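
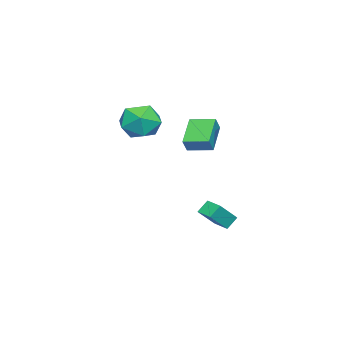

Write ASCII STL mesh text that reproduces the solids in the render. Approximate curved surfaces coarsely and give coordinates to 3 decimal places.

solid 
facet normal -0.544 0.048 -0.837
outer loop
vertex -0.335 0.425 3.433
vertex -0.459 1.68 3.586
vertex 1.098 0.679 2.516
endloop
endfacet
facet normal 0.098 -0.988 -0.121
outer loop
vertex 1.539 0.64 3.194
vertex -0.335 0.425 3.433
vertex 1.098 0.679 2.516
endloop
endfacet
facet normal -0.545 0.048 -0.837
outer loop
vertex 1.098 0.679 2.516
vertex -0.459 1.68 3.586
vertex 0.973 1.934 2.669
endloop
endfacet
facet normal 0.833 0.148 -0.533
outer loop
vertex 0.973 1.934 2.669
vertex 1.539 0.64 3.194
vertex 1.098 0.679 2.516
endloop
endfacet
facet normal -0.833 -0.147 0.533
outer loop
vertex -0.335 0.425 3.433
vertex -0.018 1.641 4.264
vertex -0.459 1.68 3.586
endloop
endfacet
facet normal 0.098 -0.988 -0.121
outer loop
vertex 0.107 0.386 4.111
vertex -0.335 0.425 3.433
vertex 1.539 0.64 3.194
endloop
endfacet
facet normal -0.832 -0.148 0.534
outer loop
vertex 0.107 0.386 4.111
vertex -0.018 1.641 4.264
vertex -0.335 0.425 3.433
endloop
endfacet
facet normal -0.098 0.988 0.121
outer loop
vertex -0.459 1.68 3.586
vertex -0.018 1.641 4.264
vertex 0.973 1.934 2.669
endloop
endfacet
facet normal 0.832 0.147 -0.534
outer loop
vertex 1.415 1.895 3.347
vertex 1.539 0.64 3.194
vertex 0.973 1.934 2.669
endloop
endfacet
facet normal -0.098 0.988 0.121
outer loop
vertex 0.973 1.934 2.669
vertex -0.018 1.641 4.264
vertex 1.415 1.895 3.347
endloop
endfacet
facet normal 0.545 -0.048 0.837
outer loop
vertex 1.415 1.895 3.347
vertex 0.107 0.386 4.111
vertex 1.539 0.64 3.194
endloop
endfacet
facet normal 0.544 -0.048 0.837
outer loop
vertex -0.018 1.641 4.264
vertex 0.107 0.386 4.111
vertex 1.415 1.895 3.347
endloop
endfacet
facet normal -0.728 0.161 0.667
outer loop
vertex -0.432 -1.375 3.944
vertex -0.24 -2.428 4.408
vertex 0.337 -1.498 4.813
endloop
endfacet
facet normal -0.414 0.775 0.476
outer loop
vertex -0.432 -1.375 3.944
vertex 0.337 -1.498 4.813
vertex 0.587 -0.807 3.906
endloop
endfacet
facet normal -0.480 0.846 -0.230
outer loop
vertex -0.432 -1.375 3.944
vertex 0.587 -0.807 3.906
vertex 0.163 -1.309 2.942
endloop
endfacet
facet normal -0.834 0.278 -0.477
outer loop
vertex -0.432 -1.375 3.944
vertex 0.163 -1.309 2.942
vertex -0.348 -2.311 3.252
endloop
endfacet
facet normal -0.986 -0.146 0.077
outer loop
vertex -0.432 -1.375 3.944
vertex -0.348 -2.311 3.252
vertex -0.24 -2.428 4.408
endloop
endfacet
facet normal 0.281 0.725 0.629
outer loop
vertex 0.587 -0.807 3.906
vertex 0.337 -1.498 4.813
vertex 1.408 -1.509 4.348
endloop
endfacet
facet normal -0.226 -0.268 0.937
outer loop
vertex 0.337 -1.498 4.813
vertex -0.24 -2.428 4.408
vertex 0.897 -2.511 4.658
endloop
endfacet
facet normal -0.644 -0.764 -0.017
outer loop
vertex -0.24 -2.428 4.408
vertex -0.348 -2.311 3.252
vertex 0.473 -3.013 3.694
endloop
endfacet
facet normal -0.398 -0.080 -0.914
outer loop
vertex -0.348 -2.311 3.252
vertex 0.163 -1.309 2.942
vertex 0.723 -2.322 2.787
endloop
endfacet
facet normal 0.174 0.840 -0.514
outer loop
vertex 0.163 -1.309 2.942
vertex 0.587 -0.807 3.906
vertex 1.3 -1.392 3.192
endloop
endfacet
facet normal 0.834 -0.278 0.477
outer loop
vertex 1.492 -2.445 3.656
vertex 1.408 -1.509 4.348
vertex 0.897 -2.511 4.658
endloop
endfacet
facet normal 0.480 -0.846 0.230
outer loop
vertex 1.492 -2.445 3.656
vertex 0.897 -2.511 4.658
vertex 0.473 -3.013 3.694
endloop
endfacet
facet normal 0.414 -0.775 -0.476
outer loop
vertex 1.492 -2.445 3.656
vertex 0.473 -3.013 3.694
vertex 0.723 -2.322 2.787
endloop
endfacet
facet normal 0.728 -0.161 -0.667
outer loop
vertex 1.492 -2.445 3.656
vertex 0.723 -2.322 2.787
vertex 1.3 -1.392 3.192
endloop
endfacet
facet normal 0.986 0.146 -0.077
outer loop
vertex 1.492 -2.445 3.656
vertex 1.3 -1.392 3.192
vertex 1.408 -1.509 4.348
endloop
endfacet
facet normal 0.398 0.080 0.914
outer loop
vertex 0.897 -2.511 4.658
vertex 1.408 -1.509 4.348
vertex 0.337 -1.498 4.813
endloop
endfacet
facet normal -0.174 -0.840 0.514
outer loop
vertex 0.473 -3.013 3.694
vertex 0.897 -2.511 4.658
vertex -0.24 -2.428 4.408
endloop
endfacet
facet normal -0.281 -0.725 -0.629
outer loop
vertex 0.723 -2.322 2.787
vertex 0.473 -3.013 3.694
vertex -0.348 -2.311 3.252
endloop
endfacet
facet normal 0.226 0.268 -0.937
outer loop
vertex 1.3 -1.392 3.192
vertex 0.723 -2.322 2.787
vertex 0.163 -1.309 2.942
endloop
endfacet
facet normal 0.644 0.764 0.017
outer loop
vertex 1.408 -1.509 4.348
vertex 1.3 -1.392 3.192
vertex 0.587 -0.807 3.906
endloop
endfacet
facet normal -0.601 0.367 0.710
outer loop
vertex -0.778 0.953 -1.371
vertex -0.313 1.781 -1.405
vertex -1.726 1.444 -2.426
endloop
endfacet
facet normal -0.490 -0.871 0.035
outer loop
vertex -1.227 1.139 -3.015
vertex -0.778 0.953 -1.371
vertex -1.726 1.444 -2.426
endloop
endfacet
facet normal -0.601 0.367 0.710
outer loop
vertex -1.726 1.444 -2.426
vertex -0.313 1.781 -1.405
vertex -1.26 2.271 -2.459
endloop
endfacet
facet normal -0.631 0.327 -0.704
outer loop
vertex -1.26 2.271 -2.459
vertex -1.227 1.139 -3.015
vertex -1.726 1.444 -2.426
endloop
endfacet
facet normal 0.631 -0.326 0.704
outer loop
vertex -0.778 0.953 -1.371
vertex 0.186 1.476 -1.994
vertex -0.313 1.781 -1.405
endloop
endfacet
facet normal -0.490 -0.871 0.035
outer loop
vertex -0.28 0.649 -1.961
vertex -0.778 0.953 -1.371
vertex -1.227 1.139 -3.015
endloop
endfacet
facet normal 0.632 -0.328 0.702
outer loop
vertex -0.28 0.649 -1.961
vertex 0.186 1.476 -1.994
vertex -0.778 0.953 -1.371
endloop
endfacet
facet normal 0.490 0.871 -0.036
outer loop
vertex -0.313 1.781 -1.405
vertex 0.186 1.476 -1.994
vertex -1.26 2.271 -2.459
endloop
endfacet
facet normal -0.633 0.326 -0.702
outer loop
vertex -0.762 1.967 -3.049
vertex -1.227 1.139 -3.015
vertex -1.26 2.271 -2.459
endloop
endfacet
facet normal 0.490 0.871 -0.035
outer loop
vertex -1.26 2.271 -2.459
vertex 0.186 1.476 -1.994
vertex -0.762 1.967 -3.049
endloop
endfacet
facet normal 0.601 -0.367 -0.710
outer loop
vertex -0.762 1.967 -3.049
vertex -0.28 0.649 -1.961
vertex -1.227 1.139 -3.015
endloop
endfacet
facet normal 0.601 -0.367 -0.710
outer loop
vertex 0.186 1.476 -1.994
vertex -0.28 0.649 -1.961
vertex -0.762 1.967 -3.049
endloop
endfacet

endsolid


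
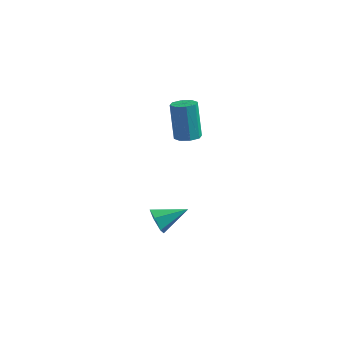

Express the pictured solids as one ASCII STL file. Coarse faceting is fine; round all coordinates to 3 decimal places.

solid 
facet normal 0.212 -0.238 -0.948
outer loop
vertex -1.655 3.063 -0.068
vertex -2.074 2.774 -0.089
vertex -1.968 3.263 -0.188
endloop
endfacet
facet normal 0.559 0.825 -0.082
outer loop
vertex -1.655 3.063 -0.068
vertex -1.968 3.263 -0.188
vertex -1.986 3.435 1.411
endloop
endfacet
facet normal 0.559 0.825 -0.082
outer loop
vertex -1.986 3.435 1.411
vertex -1.968 3.263 -0.188
vertex -2.299 3.635 1.29
endloop
endfacet
facet normal -0.214 0.239 0.947
outer loop
vertex -1.986 3.435 1.411
vertex -2.299 3.635 1.29
vertex -2.406 3.146 1.389
endloop
endfacet
facet normal 0.214 -0.238 -0.947
outer loop
vertex -1.968 3.263 -0.188
vertex -2.074 2.774 -0.089
vertex -2.343 3.177 -0.251
endloop
endfacet
facet normal -0.171 0.946 -0.276
outer loop
vertex -1.968 3.263 -0.188
vertex -2.343 3.177 -0.251
vertex -2.299 3.635 1.29
endloop
endfacet
facet normal -0.174 0.945 -0.276
outer loop
vertex -2.299 3.635 1.29
vertex -2.343 3.177 -0.251
vertex -2.674 3.548 1.228
endloop
endfacet
facet normal -0.212 0.238 0.948
outer loop
vertex -2.299 3.635 1.29
vertex -2.674 3.548 1.228
vertex -2.406 3.146 1.389
endloop
endfacet
facet normal 0.212 -0.240 -0.948
outer loop
vertex -2.343 3.177 -0.251
vertex -2.074 2.774 -0.089
vertex -2.561 2.854 -0.218
endloop
endfacet
facet normal -0.803 0.510 -0.308
outer loop
vertex -2.343 3.177 -0.251
vertex -2.561 2.854 -0.218
vertex -2.674 3.548 1.228
endloop
endfacet
facet normal -0.802 0.512 -0.308
outer loop
vertex -2.674 3.548 1.228
vertex -2.561 2.854 -0.218
vertex -2.892 3.226 1.26
endloop
endfacet
facet normal -0.212 0.238 0.948
outer loop
vertex -2.674 3.548 1.228
vertex -2.892 3.226 1.26
vertex -2.406 3.146 1.389
endloop
endfacet
facet normal 0.212 -0.236 -0.948
outer loop
vertex -2.561 2.854 -0.218
vertex -2.074 2.774 -0.089
vertex -2.494 2.485 -0.111
endloop
endfacet
facet normal -0.962 -0.221 -0.160
outer loop
vertex -2.561 2.854 -0.218
vertex -2.494 2.485 -0.111
vertex -2.892 3.226 1.26
endloop
endfacet
facet normal -0.962 -0.221 -0.160
outer loop
vertex -2.892 3.226 1.26
vertex -2.494 2.485 -0.111
vertex -2.825 2.857 1.368
endloop
endfacet
facet normal -0.212 0.239 0.948
outer loop
vertex -2.892 3.226 1.26
vertex -2.825 2.857 1.368
vertex -2.406 3.146 1.389
endloop
endfacet
facet normal 0.214 -0.239 -0.947
outer loop
vertex -2.494 2.485 -0.111
vertex -2.074 2.774 -0.089
vertex -2.181 2.285 0.01
endloop
endfacet
facet normal -0.559 -0.825 0.082
outer loop
vertex -2.494 2.485 -0.111
vertex -2.181 2.285 0.01
vertex -2.825 2.857 1.368
endloop
endfacet
facet normal -0.559 -0.825 0.083
outer loop
vertex -2.825 2.857 1.368
vertex -2.181 2.285 0.01
vertex -2.512 2.657 1.488
endloop
endfacet
facet normal -0.212 0.238 0.948
outer loop
vertex -2.825 2.857 1.368
vertex -2.512 2.657 1.488
vertex -2.406 3.146 1.389
endloop
endfacet
facet normal 0.212 -0.238 -0.948
outer loop
vertex -2.181 2.285 0.01
vertex -2.074 2.774 -0.089
vertex -1.806 2.372 0.072
endloop
endfacet
facet normal 0.174 -0.945 0.277
outer loop
vertex -2.181 2.285 0.01
vertex -1.806 2.372 0.072
vertex -2.512 2.657 1.488
endloop
endfacet
facet normal 0.171 -0.946 0.276
outer loop
vertex -2.512 2.657 1.488
vertex -1.806 2.372 0.072
vertex -2.137 2.743 1.551
endloop
endfacet
facet normal -0.214 0.238 0.947
outer loop
vertex -2.512 2.657 1.488
vertex -2.137 2.743 1.551
vertex -2.406 3.146 1.389
endloop
endfacet
facet normal 0.212 -0.238 -0.948
outer loop
vertex -1.806 2.372 0.072
vertex -2.074 2.774 -0.089
vertex -1.588 2.694 0.04
endloop
endfacet
facet normal 0.802 -0.512 0.308
outer loop
vertex -1.806 2.372 0.072
vertex -1.588 2.694 0.04
vertex -2.137 2.743 1.551
endloop
endfacet
facet normal 0.803 -0.510 0.308
outer loop
vertex -2.137 2.743 1.551
vertex -1.588 2.694 0.04
vertex -1.919 3.066 1.518
endloop
endfacet
facet normal -0.212 0.240 0.948
outer loop
vertex -2.137 2.743 1.551
vertex -1.919 3.066 1.518
vertex -2.406 3.146 1.389
endloop
endfacet
facet normal 0.212 -0.239 -0.948
outer loop
vertex -1.588 2.694 0.04
vertex -2.074 2.774 -0.089
vertex -1.655 3.063 -0.068
endloop
endfacet
facet normal 0.962 0.221 0.160
outer loop
vertex -1.588 2.694 0.04
vertex -1.655 3.063 -0.068
vertex -1.919 3.066 1.518
endloop
endfacet
facet normal 0.962 0.221 0.160
outer loop
vertex -1.919 3.066 1.518
vertex -1.655 3.063 -0.068
vertex -1.986 3.435 1.411
endloop
endfacet
facet normal -0.212 0.236 0.948
outer loop
vertex -1.919 3.066 1.518
vertex -1.986 3.435 1.411
vertex -2.406 3.146 1.389
endloop
endfacet
facet normal -0.743 -0.549 -0.383
outer loop
vertex -2.375 1.304 -4.504
vertex -2.698 1.404 -4.021
vertex -2.733 1.772 -4.481
endloop
endfacet
facet normal 0.541 0.449 -0.712
outer loop
vertex -2.375 1.304 -4.504
vertex -2.733 1.772 -4.481
vertex -1.762 2.096 -3.539
endloop
endfacet
facet normal -0.743 -0.549 -0.383
outer loop
vertex -2.733 1.772 -4.481
vertex -2.698 1.404 -4.021
vertex -3.056 1.872 -3.998
endloop
endfacet
facet normal -0.078 0.965 -0.252
outer loop
vertex -2.733 1.772 -4.481
vertex -3.056 1.872 -3.998
vertex -1.762 2.096 -3.539
endloop
endfacet
facet normal -0.743 -0.549 -0.383
outer loop
vertex -3.056 1.872 -3.998
vertex -2.698 1.404 -4.021
vertex -3.021 1.504 -3.538
endloop
endfacet
facet normal -0.339 0.722 0.603
outer loop
vertex -3.056 1.872 -3.998
vertex -3.021 1.504 -3.538
vertex -1.762 2.096 -3.539
endloop
endfacet
facet normal -0.743 -0.549 -0.383
outer loop
vertex -3.021 1.504 -3.538
vertex -2.698 1.404 -4.021
vertex -2.663 1.036 -3.561
endloop
endfacet
facet normal 0.018 -0.036 0.999
outer loop
vertex -3.021 1.504 -3.538
vertex -2.663 1.036 -3.561
vertex -1.762 2.096 -3.539
endloop
endfacet
facet normal -0.743 -0.549 -0.383
outer loop
vertex -2.663 1.036 -3.561
vertex -2.698 1.404 -4.021
vertex -2.34 0.936 -4.045
endloop
endfacet
facet normal 0.636 -0.552 0.539
outer loop
vertex -2.663 1.036 -3.561
vertex -2.34 0.936 -4.045
vertex -1.762 2.096 -3.539
endloop
endfacet
facet normal -0.743 -0.549 -0.383
outer loop
vertex -2.34 0.936 -4.045
vertex -2.698 1.404 -4.021
vertex -2.375 1.304 -4.504
endloop
endfacet
facet normal 0.897 -0.309 -0.316
outer loop
vertex -2.34 0.936 -4.045
vertex -2.375 1.304 -4.504
vertex -1.762 2.096 -3.539
endloop
endfacet

endsolid


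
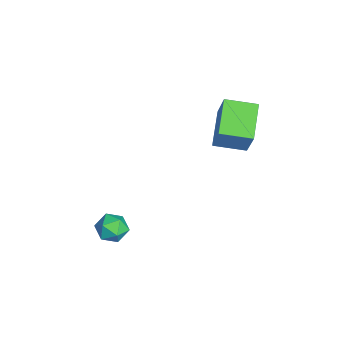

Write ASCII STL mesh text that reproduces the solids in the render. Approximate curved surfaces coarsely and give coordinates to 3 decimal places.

solid 
facet normal -0.935 0.036 0.353
outer loop
vertex -2.536 -2.464 -4.036
vertex -2.255 -2.495 -3.288
vertex -2.363 -1.788 -3.646
endloop
endfacet
facet normal -0.885 0.381 -0.268
outer loop
vertex -2.536 -2.464 -4.036
vertex -2.363 -1.788 -3.646
vertex -2.164 -1.867 -4.415
endloop
endfacet
facet normal -0.646 -0.079 -0.759
outer loop
vertex -2.536 -2.464 -4.036
vertex -2.164 -1.867 -4.415
vertex -1.932 -2.623 -4.534
endloop
endfacet
facet normal -0.550 -0.710 -0.440
outer loop
vertex -2.536 -2.464 -4.036
vertex -1.932 -2.623 -4.534
vertex -1.988 -3.011 -3.837
endloop
endfacet
facet normal -0.728 -0.640 0.247
outer loop
vertex -2.536 -2.464 -4.036
vertex -1.988 -3.011 -3.837
vertex -2.255 -2.495 -3.288
endloop
endfacet
facet normal -0.397 0.897 -0.195
outer loop
vertex -2.164 -1.867 -4.415
vertex -2.363 -1.788 -3.646
vertex -1.652 -1.529 -3.903
endloop
endfacet
facet normal -0.478 0.338 0.811
outer loop
vertex -2.363 -1.788 -3.646
vertex -2.255 -2.495 -3.288
vertex -1.708 -1.917 -3.206
endloop
endfacet
facet normal -0.142 -0.755 0.640
outer loop
vertex -2.255 -2.495 -3.288
vertex -1.988 -3.011 -3.837
vertex -1.476 -2.673 -3.325
endloop
endfacet
facet normal 0.146 -0.869 -0.472
outer loop
vertex -1.988 -3.011 -3.837
vertex -1.932 -2.623 -4.534
vertex -1.277 -2.752 -4.094
endloop
endfacet
facet normal -0.012 0.152 -0.988
outer loop
vertex -1.932 -2.623 -4.534
vertex -2.164 -1.867 -4.415
vertex -1.385 -2.045 -4.452
endloop
endfacet
facet normal 0.550 0.710 0.440
outer loop
vertex -1.104 -2.076 -3.704
vertex -1.652 -1.529 -3.903
vertex -1.708 -1.917 -3.206
endloop
endfacet
facet normal 0.646 0.079 0.759
outer loop
vertex -1.104 -2.076 -3.704
vertex -1.708 -1.917 -3.206
vertex -1.476 -2.673 -3.325
endloop
endfacet
facet normal 0.885 -0.381 0.268
outer loop
vertex -1.104 -2.076 -3.704
vertex -1.476 -2.673 -3.325
vertex -1.277 -2.752 -4.094
endloop
endfacet
facet normal 0.935 -0.036 -0.353
outer loop
vertex -1.104 -2.076 -3.704
vertex -1.277 -2.752 -4.094
vertex -1.385 -2.045 -4.452
endloop
endfacet
facet normal 0.728 0.640 -0.247
outer loop
vertex -1.104 -2.076 -3.704
vertex -1.385 -2.045 -4.452
vertex -1.652 -1.529 -3.903
endloop
endfacet
facet normal -0.146 0.869 0.472
outer loop
vertex -1.708 -1.917 -3.206
vertex -1.652 -1.529 -3.903
vertex -2.363 -1.788 -3.646
endloop
endfacet
facet normal 0.012 -0.152 0.988
outer loop
vertex -1.476 -2.673 -3.325
vertex -1.708 -1.917 -3.206
vertex -2.255 -2.495 -3.288
endloop
endfacet
facet normal 0.397 -0.897 0.195
outer loop
vertex -1.277 -2.752 -4.094
vertex -1.476 -2.673 -3.325
vertex -1.988 -3.011 -3.837
endloop
endfacet
facet normal 0.478 -0.338 -0.811
outer loop
vertex -1.385 -2.045 -4.452
vertex -1.277 -2.752 -4.094
vertex -1.932 -2.623 -4.534
endloop
endfacet
facet normal 0.142 0.755 -0.640
outer loop
vertex -1.652 -1.529 -3.903
vertex -1.385 -2.045 -4.452
vertex -2.164 -1.867 -4.415
endloop
endfacet
facet normal -0.869 0.197 0.455
outer loop
vertex -4.171 2.642 2.471
vertex -3.977 4.096 2.212
vertex -5.07 2.468 0.829
endloop
endfacet
facet normal -0.130 -0.976 0.174
outer loop
vertex -3.463 2.104 -0.012
vertex -4.171 2.642 2.471
vertex -5.07 2.468 0.829
endloop
endfacet
facet normal -0.869 0.197 0.455
outer loop
vertex -5.07 2.468 0.829
vertex -3.977 4.096 2.212
vertex -4.876 3.923 0.57
endloop
endfacet
facet normal -0.478 -0.092 -0.874
outer loop
vertex -4.876 3.923 0.57
vertex -3.463 2.104 -0.012
vertex -5.07 2.468 0.829
endloop
endfacet
facet normal 0.478 0.092 0.874
outer loop
vertex -4.171 2.642 2.471
vertex -2.37 3.732 1.371
vertex -3.977 4.096 2.212
endloop
endfacet
facet normal -0.130 -0.976 0.174
outer loop
vertex -2.564 2.277 1.63
vertex -4.171 2.642 2.471
vertex -3.463 2.104 -0.012
endloop
endfacet
facet normal 0.478 0.092 0.874
outer loop
vertex -2.564 2.277 1.63
vertex -2.37 3.732 1.371
vertex -4.171 2.642 2.471
endloop
endfacet
facet normal 0.130 0.976 -0.174
outer loop
vertex -3.977 4.096 2.212
vertex -2.37 3.732 1.371
vertex -4.876 3.923 0.57
endloop
endfacet
facet normal -0.478 -0.092 -0.874
outer loop
vertex -3.269 3.558 -0.271
vertex -3.463 2.104 -0.012
vertex -4.876 3.923 0.57
endloop
endfacet
facet normal 0.130 0.976 -0.175
outer loop
vertex -4.876 3.923 0.57
vertex -2.37 3.732 1.371
vertex -3.269 3.558 -0.271
endloop
endfacet
facet normal 0.869 -0.197 -0.455
outer loop
vertex -3.269 3.558 -0.271
vertex -2.564 2.277 1.63
vertex -3.463 2.104 -0.012
endloop
endfacet
facet normal 0.869 -0.197 -0.455
outer loop
vertex -2.37 3.732 1.371
vertex -2.564 2.277 1.63
vertex -3.269 3.558 -0.271
endloop
endfacet

endsolid


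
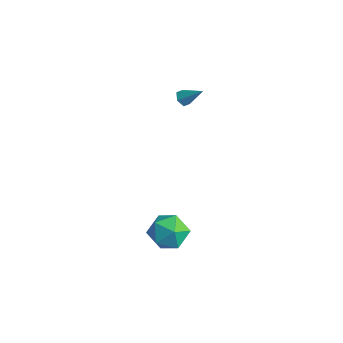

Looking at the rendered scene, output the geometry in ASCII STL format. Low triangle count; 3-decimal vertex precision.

solid 
facet normal -0.649 -0.401 -0.646
outer loop
vertex -3.274 3.157 2.452
vertex -3.56 2.911 2.892
vertex -3.708 3.442 2.711
endloop
endfacet
facet normal 0.333 0.859 -0.388
outer loop
vertex -3.274 3.157 2.452
vertex -3.708 3.442 2.711
vertex -2.56 3.529 3.888
endloop
endfacet
facet normal -0.650 -0.401 -0.645
outer loop
vertex -3.708 3.442 2.711
vertex -3.56 2.911 2.892
vertex -3.994 3.196 3.152
endloop
endfacet
facet normal -0.349 0.896 0.274
outer loop
vertex -3.708 3.442 2.711
vertex -3.994 3.196 3.152
vertex -2.56 3.529 3.888
endloop
endfacet
facet normal -0.650 -0.401 -0.645
outer loop
vertex -3.994 3.196 3.152
vertex -3.56 2.911 2.892
vertex -3.846 2.665 3.333
endloop
endfacet
facet normal -0.480 0.160 0.863
outer loop
vertex -3.994 3.196 3.152
vertex -3.846 2.665 3.333
vertex -2.56 3.529 3.888
endloop
endfacet
facet normal -0.650 -0.401 -0.645
outer loop
vertex -3.846 2.665 3.333
vertex -3.56 2.911 2.892
vertex -3.412 2.38 3.073
endloop
endfacet
facet normal 0.071 -0.611 0.788
outer loop
vertex -3.846 2.665 3.333
vertex -3.412 2.38 3.073
vertex -2.56 3.529 3.888
endloop
endfacet
facet normal -0.649 -0.401 -0.647
outer loop
vertex -3.412 2.38 3.073
vertex -3.56 2.911 2.892
vertex -3.126 2.627 2.633
endloop
endfacet
facet normal 0.752 -0.647 0.126
outer loop
vertex -3.412 2.38 3.073
vertex -3.126 2.627 2.633
vertex -2.56 3.529 3.888
endloop
endfacet
facet normal -0.649 -0.402 -0.646
outer loop
vertex -3.126 2.627 2.633
vertex -3.56 2.911 2.892
vertex -3.274 3.157 2.452
endloop
endfacet
facet normal 0.883 0.089 -0.462
outer loop
vertex -3.126 2.627 2.633
vertex -3.274 3.157 2.452
vertex -2.56 3.529 3.888
endloop
endfacet
facet normal -0.777 -0.471 0.417
outer loop
vertex 2.851 -3.554 1.107
vertex 3.152 -4.584 0.505
vertex 3.619 -4.365 1.622
endloop
endfacet
facet normal -0.527 0.040 0.849
outer loop
vertex 2.851 -3.554 1.107
vertex 3.619 -4.365 1.622
vertex 3.849 -3.16 1.708
endloop
endfacet
facet normal -0.561 0.661 0.499
outer loop
vertex 2.851 -3.554 1.107
vertex 3.849 -3.16 1.708
vertex 3.524 -2.634 0.645
endloop
endfacet
facet normal -0.832 0.534 -0.149
outer loop
vertex 2.851 -3.554 1.107
vertex 3.524 -2.634 0.645
vertex 3.093 -3.514 -0.099
endloop
endfacet
facet normal -0.966 -0.166 -0.199
outer loop
vertex 2.851 -3.554 1.107
vertex 3.093 -3.514 -0.099
vertex 3.152 -4.584 0.505
endloop
endfacet
facet normal 0.159 -0.100 0.982
outer loop
vertex 3.849 -3.16 1.708
vertex 3.619 -4.365 1.622
vertex 4.767 -3.946 1.479
endloop
endfacet
facet normal -0.245 -0.927 0.284
outer loop
vertex 3.619 -4.365 1.622
vertex 3.152 -4.584 0.505
vertex 4.336 -4.826 0.735
endloop
endfacet
facet normal -0.549 -0.434 -0.714
outer loop
vertex 3.152 -4.584 0.505
vertex 3.093 -3.514 -0.099
vertex 4.011 -4.3 -0.328
endloop
endfacet
facet normal -0.334 0.699 -0.633
outer loop
vertex 3.093 -3.514 -0.099
vertex 3.524 -2.634 0.645
vertex 4.241 -3.095 -0.242
endloop
endfacet
facet normal 0.104 0.904 0.415
outer loop
vertex 3.524 -2.634 0.645
vertex 3.849 -3.16 1.708
vertex 4.708 -2.876 0.875
endloop
endfacet
facet normal 0.832 -0.534 0.149
outer loop
vertex 5.009 -3.906 0.273
vertex 4.767 -3.946 1.479
vertex 4.336 -4.826 0.735
endloop
endfacet
facet normal 0.561 -0.661 -0.499
outer loop
vertex 5.009 -3.906 0.273
vertex 4.336 -4.826 0.735
vertex 4.011 -4.3 -0.328
endloop
endfacet
facet normal 0.527 -0.040 -0.849
outer loop
vertex 5.009 -3.906 0.273
vertex 4.011 -4.3 -0.328
vertex 4.241 -3.095 -0.242
endloop
endfacet
facet normal 0.777 0.471 -0.417
outer loop
vertex 5.009 -3.906 0.273
vertex 4.241 -3.095 -0.242
vertex 4.708 -2.876 0.875
endloop
endfacet
facet normal 0.966 0.166 0.199
outer loop
vertex 5.009 -3.906 0.273
vertex 4.708 -2.876 0.875
vertex 4.767 -3.946 1.479
endloop
endfacet
facet normal 0.334 -0.699 0.633
outer loop
vertex 4.336 -4.826 0.735
vertex 4.767 -3.946 1.479
vertex 3.619 -4.365 1.622
endloop
endfacet
facet normal -0.104 -0.904 -0.415
outer loop
vertex 4.011 -4.3 -0.328
vertex 4.336 -4.826 0.735
vertex 3.152 -4.584 0.505
endloop
endfacet
facet normal -0.159 0.100 -0.982
outer loop
vertex 4.241 -3.095 -0.242
vertex 4.011 -4.3 -0.328
vertex 3.093 -3.514 -0.099
endloop
endfacet
facet normal 0.245 0.927 -0.284
outer loop
vertex 4.708 -2.876 0.875
vertex 4.241 -3.095 -0.242
vertex 3.524 -2.634 0.645
endloop
endfacet
facet normal 0.549 0.434 0.714
outer loop
vertex 4.767 -3.946 1.479
vertex 4.708 -2.876 0.875
vertex 3.849 -3.16 1.708
endloop
endfacet

endsolid


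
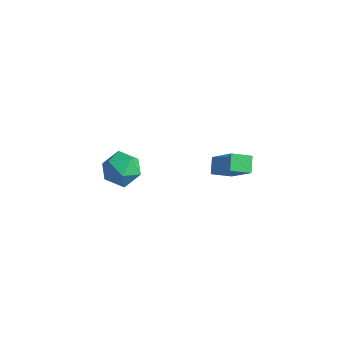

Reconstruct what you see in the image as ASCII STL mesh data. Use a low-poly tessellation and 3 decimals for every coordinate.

solid 
facet normal -0.475 0.676 0.563
outer loop
vertex 2.753 -0.037 1.242
vertex 3.303 0.641 0.892
vertex 1.557 0.24 -0.101
endloop
endfacet
facet normal -0.585 -0.721 0.372
outer loop
vertex 1.937 -0.301 -0.552
vertex 2.753 -0.037 1.242
vertex 1.557 0.24 -0.101
endloop
endfacet
facet normal -0.476 0.676 0.563
outer loop
vertex 1.557 0.24 -0.101
vertex 3.303 0.641 0.892
vertex 2.106 0.918 -0.451
endloop
endfacet
facet normal -0.658 0.152 -0.737
outer loop
vertex 2.106 0.918 -0.451
vertex 1.937 -0.301 -0.552
vertex 1.557 0.24 -0.101
endloop
endfacet
facet normal 0.658 -0.153 0.738
outer loop
vertex 2.753 -0.037 1.242
vertex 3.683 0.1 0.441
vertex 3.303 0.641 0.892
endloop
endfacet
facet normal -0.584 -0.721 0.372
outer loop
vertex 3.134 -0.578 0.791
vertex 2.753 -0.037 1.242
vertex 1.937 -0.301 -0.552
endloop
endfacet
facet normal 0.658 -0.152 0.738
outer loop
vertex 3.134 -0.578 0.791
vertex 3.683 0.1 0.441
vertex 2.753 -0.037 1.242
endloop
endfacet
facet normal 0.585 0.721 -0.372
outer loop
vertex 3.303 0.641 0.892
vertex 3.683 0.1 0.441
vertex 2.106 0.918 -0.451
endloop
endfacet
facet normal -0.657 0.152 -0.738
outer loop
vertex 2.487 0.377 -0.902
vertex 1.937 -0.301 -0.552
vertex 2.106 0.918 -0.451
endloop
endfacet
facet normal 0.584 0.721 -0.372
outer loop
vertex 2.106 0.918 -0.451
vertex 3.683 0.1 0.441
vertex 2.487 0.377 -0.902
endloop
endfacet
facet normal 0.475 -0.676 -0.563
outer loop
vertex 2.487 0.377 -0.902
vertex 3.134 -0.578 0.791
vertex 1.937 -0.301 -0.552
endloop
endfacet
facet normal 0.476 -0.676 -0.563
outer loop
vertex 3.683 0.1 0.441
vertex 3.134 -0.578 0.791
vertex 2.487 0.377 -0.902
endloop
endfacet
facet normal -0.927 0.370 0.060
outer loop
vertex -2.927 -0.383 -3.124
vertex -3.228 -1.199 -2.75
vertex -2.915 -0.506 -2.186
endloop
endfacet
facet normal -0.442 0.889 0.122
outer loop
vertex -2.927 -0.383 -3.124
vertex -2.915 -0.506 -2.186
vertex -2.186 -0.084 -2.617
endloop
endfacet
facet normal -0.038 0.884 -0.466
outer loop
vertex -2.927 -0.383 -3.124
vertex -2.186 -0.084 -2.617
vertex -2.048 -0.516 -3.448
endloop
endfacet
facet normal -0.274 0.362 -0.891
outer loop
vertex -2.927 -0.383 -3.124
vertex -2.048 -0.516 -3.448
vertex -2.692 -1.205 -3.53
endloop
endfacet
facet normal -0.823 0.044 -0.566
outer loop
vertex -2.927 -0.383 -3.124
vertex -2.692 -1.205 -3.53
vertex -3.228 -1.199 -2.75
endloop
endfacet
facet normal -0.023 0.734 0.679
outer loop
vertex -2.186 -0.084 -2.617
vertex -2.915 -0.506 -2.186
vertex -2.028 -0.715 -1.93
endloop
endfacet
facet normal -0.808 -0.106 0.579
outer loop
vertex -2.915 -0.506 -2.186
vertex -3.228 -1.199 -2.75
vertex -2.672 -1.404 -2.012
endloop
endfacet
facet normal -0.640 -0.634 -0.435
outer loop
vertex -3.228 -1.199 -2.75
vertex -2.692 -1.205 -3.53
vertex -2.534 -1.836 -2.843
endloop
endfacet
facet normal 0.249 -0.119 -0.961
outer loop
vertex -2.692 -1.205 -3.53
vertex -2.048 -0.516 -3.448
vertex -1.805 -1.414 -3.274
endloop
endfacet
facet normal 0.630 0.727 -0.273
outer loop
vertex -2.048 -0.516 -3.448
vertex -2.186 -0.084 -2.617
vertex -1.492 -0.721 -2.71
endloop
endfacet
facet normal 0.274 -0.362 0.891
outer loop
vertex -1.793 -1.537 -2.336
vertex -2.028 -0.715 -1.93
vertex -2.672 -1.404 -2.012
endloop
endfacet
facet normal 0.038 -0.884 0.466
outer loop
vertex -1.793 -1.537 -2.336
vertex -2.672 -1.404 -2.012
vertex -2.534 -1.836 -2.843
endloop
endfacet
facet normal 0.442 -0.889 -0.122
outer loop
vertex -1.793 -1.537 -2.336
vertex -2.534 -1.836 -2.843
vertex -1.805 -1.414 -3.274
endloop
endfacet
facet normal 0.927 -0.370 -0.060
outer loop
vertex -1.793 -1.537 -2.336
vertex -1.805 -1.414 -3.274
vertex -1.492 -0.721 -2.71
endloop
endfacet
facet normal 0.823 -0.044 0.566
outer loop
vertex -1.793 -1.537 -2.336
vertex -1.492 -0.721 -2.71
vertex -2.028 -0.715 -1.93
endloop
endfacet
facet normal -0.249 0.119 0.961
outer loop
vertex -2.672 -1.404 -2.012
vertex -2.028 -0.715 -1.93
vertex -2.915 -0.506 -2.186
endloop
endfacet
facet normal -0.630 -0.727 0.273
outer loop
vertex -2.534 -1.836 -2.843
vertex -2.672 -1.404 -2.012
vertex -3.228 -1.199 -2.75
endloop
endfacet
facet normal 0.023 -0.734 -0.679
outer loop
vertex -1.805 -1.414 -3.274
vertex -2.534 -1.836 -2.843
vertex -2.692 -1.205 -3.53
endloop
endfacet
facet normal 0.808 0.106 -0.579
outer loop
vertex -1.492 -0.721 -2.71
vertex -1.805 -1.414 -3.274
vertex -2.048 -0.516 -3.448
endloop
endfacet
facet normal 0.640 0.634 0.435
outer loop
vertex -2.028 -0.715 -1.93
vertex -1.492 -0.721 -2.71
vertex -2.186 -0.084 -2.617
endloop
endfacet

endsolid


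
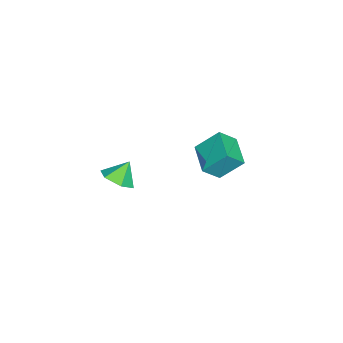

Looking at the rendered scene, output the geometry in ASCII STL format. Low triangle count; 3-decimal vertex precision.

solid 
facet normal 0.477 -0.386 -0.790
outer loop
vertex 4.419 -1.959 2.012
vertex 3.739 -1.457 1.356
vertex 4.642 -0.972 1.664
endloop
endfacet
facet normal 0.442 0.208 0.872
outer loop
vertex 4.419 -1.959 2.012
vertex 4.642 -0.972 1.664
vertex 3.081 -0.923 2.444
endloop
endfacet
facet normal 0.477 -0.387 -0.789
outer loop
vertex 4.642 -0.972 1.664
vertex 3.739 -1.457 1.356
vertex 3.962 -0.47 1.007
endloop
endfacet
facet normal 0.238 0.875 0.422
outer loop
vertex 4.642 -0.972 1.664
vertex 3.962 -0.47 1.007
vertex 3.081 -0.923 2.444
endloop
endfacet
facet normal 0.477 -0.387 -0.789
outer loop
vertex 3.962 -0.47 1.007
vertex 3.739 -1.457 1.356
vertex 3.06 -0.955 0.699
endloop
endfacet
facet normal -0.471 0.882 -0.011
outer loop
vertex 3.962 -0.47 1.007
vertex 3.06 -0.955 0.699
vertex 3.081 -0.923 2.444
endloop
endfacet
facet normal 0.477 -0.387 -0.789
outer loop
vertex 3.06 -0.955 0.699
vertex 3.739 -1.457 1.356
vertex 2.836 -1.942 1.048
endloop
endfacet
facet normal -0.975 0.224 0.008
outer loop
vertex 3.06 -0.955 0.699
vertex 2.836 -1.942 1.048
vertex 3.081 -0.923 2.444
endloop
endfacet
facet normal 0.477 -0.386 -0.790
outer loop
vertex 2.836 -1.942 1.048
vertex 3.739 -1.457 1.356
vertex 3.516 -2.444 1.704
endloop
endfacet
facet normal -0.770 -0.443 0.459
outer loop
vertex 2.836 -1.942 1.048
vertex 3.516 -2.444 1.704
vertex 3.081 -0.923 2.444
endloop
endfacet
facet normal 0.477 -0.386 -0.790
outer loop
vertex 3.516 -2.444 1.704
vertex 3.739 -1.457 1.356
vertex 4.419 -1.959 2.012
endloop
endfacet
facet normal -0.062 -0.451 0.890
outer loop
vertex 3.516 -2.444 1.704
vertex 4.419 -1.959 2.012
vertex 3.081 -0.923 2.444
endloop
endfacet
facet normal -0.447 0.581 -0.680
outer loop
vertex -4.758 3.335 -1.34
vertex -2.93 4.221 -1.786
vertex -4.43 1.961 -2.728
endloop
endfacet
facet normal -0.879 -0.426 0.214
outer loop
vertex -3.75 1.079 -1.694
vertex -4.758 3.335 -1.34
vertex -4.43 1.961 -2.728
endloop
endfacet
facet normal -0.448 0.581 -0.680
outer loop
vertex -4.43 1.961 -2.728
vertex -2.93 4.221 -1.786
vertex -2.602 2.848 -3.174
endloop
endfacet
facet normal 0.166 -0.694 -0.701
outer loop
vertex -2.602 2.848 -3.174
vertex -3.75 1.079 -1.694
vertex -4.43 1.961 -2.728
endloop
endfacet
facet normal -0.165 0.694 0.701
outer loop
vertex -4.758 3.335 -1.34
vertex -2.25 3.339 -0.752
vertex -2.93 4.221 -1.786
endloop
endfacet
facet normal -0.879 -0.426 0.214
outer loop
vertex -4.078 2.452 -0.306
vertex -4.758 3.335 -1.34
vertex -3.75 1.079 -1.694
endloop
endfacet
facet normal -0.165 0.694 0.701
outer loop
vertex -4.078 2.452 -0.306
vertex -2.25 3.339 -0.752
vertex -4.758 3.335 -1.34
endloop
endfacet
facet normal 0.879 0.426 -0.214
outer loop
vertex -2.93 4.221 -1.786
vertex -2.25 3.339 -0.752
vertex -2.602 2.848 -3.174
endloop
endfacet
facet normal 0.165 -0.694 -0.701
outer loop
vertex -1.922 1.965 -2.14
vertex -3.75 1.079 -1.694
vertex -2.602 2.848 -3.174
endloop
endfacet
facet normal 0.879 0.426 -0.214
outer loop
vertex -2.602 2.848 -3.174
vertex -2.25 3.339 -0.752
vertex -1.922 1.965 -2.14
endloop
endfacet
facet normal 0.447 -0.581 0.680
outer loop
vertex -1.922 1.965 -2.14
vertex -4.078 2.452 -0.306
vertex -3.75 1.079 -1.694
endloop
endfacet
facet normal 0.448 -0.580 0.680
outer loop
vertex -2.25 3.339 -0.752
vertex -4.078 2.452 -0.306
vertex -1.922 1.965 -2.14
endloop
endfacet

endsolid


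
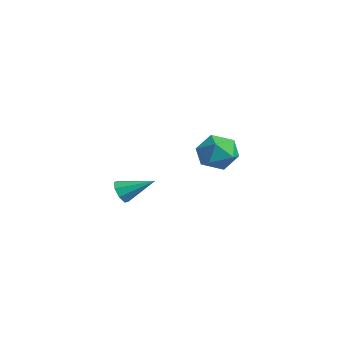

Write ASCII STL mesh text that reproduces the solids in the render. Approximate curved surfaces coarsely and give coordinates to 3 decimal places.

solid 
facet normal 0.195 0.072 0.978
outer loop
vertex -1.568 4.107 1.327
vertex -2.349 3.211 1.549
vertex -1.186 2.96 1.335
endloop
endfacet
facet normal 0.765 0.259 0.590
outer loop
vertex -1.568 4.107 1.327
vertex -1.186 2.96 1.335
vertex -0.789 3.723 0.485
endloop
endfacet
facet normal 0.575 0.801 0.166
outer loop
vertex -1.568 4.107 1.327
vertex -0.789 3.723 0.485
vertex -1.707 4.446 0.175
endloop
endfacet
facet normal -0.111 0.950 0.293
outer loop
vertex -1.568 4.107 1.327
vertex -1.707 4.446 0.175
vertex -2.671 4.13 0.833
endloop
endfacet
facet normal -0.346 0.498 0.795
outer loop
vertex -1.568 4.107 1.327
vertex -2.671 4.13 0.833
vertex -2.349 3.211 1.549
endloop
endfacet
facet normal 0.940 -0.295 0.174
outer loop
vertex -0.789 3.723 0.485
vertex -1.186 2.96 1.335
vertex -1.089 2.59 0.187
endloop
endfacet
facet normal 0.019 -0.597 0.802
outer loop
vertex -1.186 2.96 1.335
vertex -2.349 3.211 1.549
vertex -2.053 2.274 0.845
endloop
endfacet
facet normal -0.857 0.094 0.506
outer loop
vertex -2.349 3.211 1.549
vertex -2.671 4.13 0.833
vertex -2.971 2.997 0.535
endloop
endfacet
facet normal -0.479 0.823 -0.306
outer loop
vertex -2.671 4.13 0.833
vertex -1.707 4.446 0.175
vertex -2.574 3.76 -0.315
endloop
endfacet
facet normal 0.632 0.583 -0.511
outer loop
vertex -1.707 4.446 0.175
vertex -0.789 3.723 0.485
vertex -1.411 3.509 -0.529
endloop
endfacet
facet normal 0.111 -0.950 -0.293
outer loop
vertex -2.192 2.613 -0.307
vertex -1.089 2.59 0.187
vertex -2.053 2.274 0.845
endloop
endfacet
facet normal -0.575 -0.801 -0.166
outer loop
vertex -2.192 2.613 -0.307
vertex -2.053 2.274 0.845
vertex -2.971 2.997 0.535
endloop
endfacet
facet normal -0.765 -0.259 -0.590
outer loop
vertex -2.192 2.613 -0.307
vertex -2.971 2.997 0.535
vertex -2.574 3.76 -0.315
endloop
endfacet
facet normal -0.195 -0.072 -0.978
outer loop
vertex -2.192 2.613 -0.307
vertex -2.574 3.76 -0.315
vertex -1.411 3.509 -0.529
endloop
endfacet
facet normal 0.346 -0.498 -0.795
outer loop
vertex -2.192 2.613 -0.307
vertex -1.411 3.509 -0.529
vertex -1.089 2.59 0.187
endloop
endfacet
facet normal 0.479 -0.823 0.306
outer loop
vertex -2.053 2.274 0.845
vertex -1.089 2.59 0.187
vertex -1.186 2.96 1.335
endloop
endfacet
facet normal -0.632 -0.583 0.511
outer loop
vertex -2.971 2.997 0.535
vertex -2.053 2.274 0.845
vertex -2.349 3.211 1.549
endloop
endfacet
facet normal -0.940 0.295 -0.174
outer loop
vertex -2.574 3.76 -0.315
vertex -2.971 2.997 0.535
vertex -2.671 4.13 0.833
endloop
endfacet
facet normal -0.019 0.597 -0.802
outer loop
vertex -1.411 3.509 -0.529
vertex -2.574 3.76 -0.315
vertex -1.707 4.446 0.175
endloop
endfacet
facet normal 0.857 -0.094 -0.506
outer loop
vertex -1.089 2.59 0.187
vertex -1.411 3.509 -0.529
vertex -0.789 3.723 0.485
endloop
endfacet
facet normal -0.461 -0.768 -0.445
outer loop
vertex 2.315 -3.55 0.467
vertex 1.943 -3.095 0.068
vertex 2.566 -3.43 -0.0
endloop
endfacet
facet normal 0.871 -0.297 0.392
outer loop
vertex 2.315 -3.55 0.467
vertex 2.566 -3.43 -0.0
vertex 2.757 -1.745 0.852
endloop
endfacet
facet normal -0.461 -0.768 -0.445
outer loop
vertex 2.566 -3.43 -0.0
vertex 1.943 -3.095 0.068
vertex 2.452 -3.114 -0.427
endloop
endfacet
facet normal 0.969 0.015 -0.247
outer loop
vertex 2.566 -3.43 -0.0
vertex 2.452 -3.114 -0.427
vertex 2.757 -1.745 0.852
endloop
endfacet
facet normal -0.462 -0.767 -0.446
outer loop
vertex 2.452 -3.114 -0.427
vertex 1.943 -3.095 0.068
vertex 2.04 -2.786 -0.564
endloop
endfacet
facet normal 0.594 0.475 -0.650
outer loop
vertex 2.452 -3.114 -0.427
vertex 2.04 -2.786 -0.564
vertex 2.757 -1.745 0.852
endloop
endfacet
facet normal -0.462 -0.767 -0.446
outer loop
vertex 2.04 -2.786 -0.564
vertex 1.943 -3.095 0.068
vertex 1.572 -2.64 -0.33
endloop
endfacet
facet normal -0.036 0.814 -0.580
outer loop
vertex 2.04 -2.786 -0.564
vertex 1.572 -2.64 -0.33
vertex 2.757 -1.745 0.852
endloop
endfacet
facet normal -0.462 -0.767 -0.445
outer loop
vertex 1.572 -2.64 -0.33
vertex 1.943 -3.095 0.068
vertex 1.321 -2.76 0.137
endloop
endfacet
facet normal -0.548 0.832 -0.081
outer loop
vertex 1.572 -2.64 -0.33
vertex 1.321 -2.76 0.137
vertex 2.757 -1.745 0.852
endloop
endfacet
facet normal -0.463 -0.767 -0.444
outer loop
vertex 1.321 -2.76 0.137
vertex 1.943 -3.095 0.068
vertex 1.435 -3.076 0.564
endloop
endfacet
facet normal -0.646 0.521 0.558
outer loop
vertex 1.321 -2.76 0.137
vertex 1.435 -3.076 0.564
vertex 2.757 -1.745 0.852
endloop
endfacet
facet normal -0.463 -0.766 -0.445
outer loop
vertex 1.435 -3.076 0.564
vertex 1.943 -3.095 0.068
vertex 1.847 -3.404 0.7
endloop
endfacet
facet normal -0.270 0.060 0.961
outer loop
vertex 1.435 -3.076 0.564
vertex 1.847 -3.404 0.7
vertex 2.757 -1.745 0.852
endloop
endfacet
facet normal -0.461 -0.768 -0.445
outer loop
vertex 1.847 -3.404 0.7
vertex 1.943 -3.095 0.068
vertex 2.315 -3.55 0.467
endloop
endfacet
facet normal 0.357 -0.278 0.892
outer loop
vertex 1.847 -3.404 0.7
vertex 2.315 -3.55 0.467
vertex 2.757 -1.745 0.852
endloop
endfacet

endsolid


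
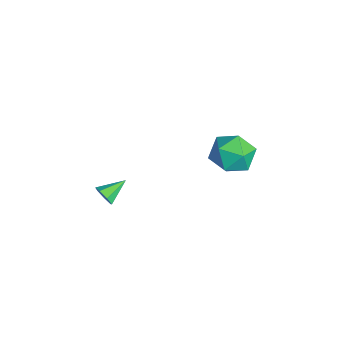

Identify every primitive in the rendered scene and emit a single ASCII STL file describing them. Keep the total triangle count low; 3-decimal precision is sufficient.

solid 
facet normal 0.322 -0.880 -0.350
outer loop
vertex -1.507 -2.739 0.026
vertex -1.69 -3.007 0.531
vertex -1.997 -2.917 0.023
endloop
endfacet
facet normal -0.228 0.641 -0.733
outer loop
vertex -1.507 -2.739 0.026
vertex -1.997 -2.917 0.023
vertex -2.11 -1.853 0.989
endloop
endfacet
facet normal 0.321 -0.880 -0.350
outer loop
vertex -1.997 -2.917 0.023
vertex -1.69 -3.007 0.531
vertex -2.255 -3.162 0.403
endloop
endfacet
facet normal -0.868 0.279 -0.409
outer loop
vertex -1.997 -2.917 0.023
vertex -2.255 -3.162 0.403
vertex -2.11 -1.853 0.989
endloop
endfacet
facet normal 0.321 -0.880 -0.349
outer loop
vertex -2.255 -3.162 0.403
vertex -1.69 -3.007 0.531
vertex -2.088 -3.29 0.879
endloop
endfacet
facet normal -0.946 -0.039 0.321
outer loop
vertex -2.255 -3.162 0.403
vertex -2.088 -3.29 0.879
vertex -2.11 -1.853 0.989
endloop
endfacet
facet normal 0.320 -0.880 -0.350
outer loop
vertex -2.088 -3.29 0.879
vertex -1.69 -3.007 0.531
vertex -1.621 -3.205 1.093
endloop
endfacet
facet normal -0.404 -0.076 0.912
outer loop
vertex -2.088 -3.29 0.879
vertex -1.621 -3.205 1.093
vertex -2.11 -1.853 0.989
endloop
endfacet
facet normal 0.322 -0.880 -0.350
outer loop
vertex -1.621 -3.205 1.093
vertex -1.69 -3.007 0.531
vertex -1.206 -2.97 0.884
endloop
endfacet
facet normal 0.350 0.197 0.916
outer loop
vertex -1.621 -3.205 1.093
vertex -1.206 -2.97 0.884
vertex -2.11 -1.853 0.989
endloop
endfacet
facet normal 0.322 -0.880 -0.349
outer loop
vertex -1.206 -2.97 0.884
vertex -1.69 -3.007 0.531
vertex -1.155 -2.763 0.409
endloop
endfacet
facet normal 0.749 0.575 0.331
outer loop
vertex -1.206 -2.97 0.884
vertex -1.155 -2.763 0.409
vertex -2.11 -1.853 0.989
endloop
endfacet
facet normal 0.321 -0.880 -0.350
outer loop
vertex -1.155 -2.763 0.409
vertex -1.69 -3.007 0.531
vertex -1.507 -2.739 0.026
endloop
endfacet
facet normal 0.491 0.772 -0.403
outer loop
vertex -1.155 -2.763 0.409
vertex -1.507 -2.739 0.026
vertex -2.11 -1.853 0.989
endloop
endfacet
facet normal -1.000 -0.027 -0.004
outer loop
vertex -3.225 3.054 0.645
vertex -3.223 2.814 1.83
vertex -3.252 3.96 1.445
endloop
endfacet
facet normal -0.755 0.421 -0.503
outer loop
vertex -3.225 3.054 0.645
vertex -3.252 3.96 1.445
vertex -2.552 4.042 0.463
endloop
endfacet
facet normal -0.331 0.052 -0.942
outer loop
vertex -3.225 3.054 0.645
vertex -2.552 4.042 0.463
vertex -2.091 2.947 0.24
endloop
endfacet
facet normal -0.314 -0.625 -0.715
outer loop
vertex -3.225 3.054 0.645
vertex -2.091 2.947 0.24
vertex -2.505 2.188 1.085
endloop
endfacet
facet normal -0.727 -0.673 -0.135
outer loop
vertex -3.225 3.054 0.645
vertex -2.505 2.188 1.085
vertex -3.223 2.814 1.83
endloop
endfacet
facet normal -0.357 0.917 -0.178
outer loop
vertex -2.552 4.042 0.463
vertex -3.252 3.96 1.445
vertex -2.135 4.412 1.535
endloop
endfacet
facet normal -0.753 0.192 0.629
outer loop
vertex -3.252 3.96 1.445
vertex -3.223 2.814 1.83
vertex -2.549 3.653 2.38
endloop
endfacet
facet normal -0.313 -0.854 0.416
outer loop
vertex -3.223 2.814 1.83
vertex -2.505 2.188 1.085
vertex -2.088 2.558 2.157
endloop
endfacet
facet normal 0.356 -0.775 -0.522
outer loop
vertex -2.505 2.188 1.085
vertex -2.091 2.947 0.24
vertex -1.388 2.64 1.175
endloop
endfacet
facet normal 0.328 0.319 -0.889
outer loop
vertex -2.091 2.947 0.24
vertex -2.552 4.042 0.463
vertex -1.417 3.786 0.79
endloop
endfacet
facet normal 0.314 0.625 0.715
outer loop
vertex -1.415 3.546 1.975
vertex -2.135 4.412 1.535
vertex -2.549 3.653 2.38
endloop
endfacet
facet normal 0.331 -0.052 0.942
outer loop
vertex -1.415 3.546 1.975
vertex -2.549 3.653 2.38
vertex -2.088 2.558 2.157
endloop
endfacet
facet normal 0.755 -0.421 0.503
outer loop
vertex -1.415 3.546 1.975
vertex -2.088 2.558 2.157
vertex -1.388 2.64 1.175
endloop
endfacet
facet normal 1.000 0.027 0.004
outer loop
vertex -1.415 3.546 1.975
vertex -1.388 2.64 1.175
vertex -1.417 3.786 0.79
endloop
endfacet
facet normal 0.727 0.673 0.135
outer loop
vertex -1.415 3.546 1.975
vertex -1.417 3.786 0.79
vertex -2.135 4.412 1.535
endloop
endfacet
facet normal -0.356 0.775 0.522
outer loop
vertex -2.549 3.653 2.38
vertex -2.135 4.412 1.535
vertex -3.252 3.96 1.445
endloop
endfacet
facet normal -0.328 -0.319 0.889
outer loop
vertex -2.088 2.558 2.157
vertex -2.549 3.653 2.38
vertex -3.223 2.814 1.83
endloop
endfacet
facet normal 0.357 -0.917 0.178
outer loop
vertex -1.388 2.64 1.175
vertex -2.088 2.558 2.157
vertex -2.505 2.188 1.085
endloop
endfacet
facet normal 0.753 -0.192 -0.629
outer loop
vertex -1.417 3.786 0.79
vertex -1.388 2.64 1.175
vertex -2.091 2.947 0.24
endloop
endfacet
facet normal 0.313 0.854 -0.416
outer loop
vertex -2.135 4.412 1.535
vertex -1.417 3.786 0.79
vertex -2.552 4.042 0.463
endloop
endfacet

endsolid


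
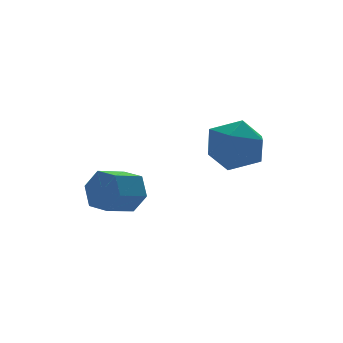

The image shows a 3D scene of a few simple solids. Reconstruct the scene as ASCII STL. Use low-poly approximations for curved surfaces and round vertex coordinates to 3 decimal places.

solid 
facet normal 0.930 0.248 -0.271
outer loop
vertex -3.081 -0.255 -0.984
vertex -3.346 0.046 -1.618
vertex -3.279 0.468 -1.002
endloop
endfacet
facet normal 0.255 0.094 0.962
outer loop
vertex -3.081 -0.255 -0.984
vertex -3.279 0.468 -1.002
vertex -4.03 -0.507 -0.708
endloop
endfacet
facet normal 0.255 0.094 0.962
outer loop
vertex -4.03 -0.507 -0.708
vertex -3.279 0.468 -1.002
vertex -4.228 0.216 -0.726
endloop
endfacet
facet normal -0.930 -0.248 0.270
outer loop
vertex -4.03 -0.507 -0.708
vertex -4.228 0.216 -0.726
vertex -4.294 -0.206 -1.342
endloop
endfacet
facet normal 0.931 0.247 -0.270
outer loop
vertex -3.279 0.468 -1.002
vertex -3.346 0.046 -1.618
vertex -3.543 0.77 -1.636
endloop
endfacet
facet normal -0.100 0.882 0.461
outer loop
vertex -3.279 0.468 -1.002
vertex -3.543 0.77 -1.636
vertex -4.228 0.216 -0.726
endloop
endfacet
facet normal -0.101 0.882 0.461
outer loop
vertex -4.228 0.216 -0.726
vertex -3.543 0.77 -1.636
vertex -4.492 0.517 -1.36
endloop
endfacet
facet normal -0.930 -0.248 0.270
outer loop
vertex -4.228 0.216 -0.726
vertex -4.492 0.517 -1.36
vertex -4.294 -0.206 -1.342
endloop
endfacet
facet normal 0.931 0.246 -0.270
outer loop
vertex -3.543 0.77 -1.636
vertex -3.346 0.046 -1.618
vertex -3.61 0.347 -2.252
endloop
endfacet
facet normal -0.356 0.788 -0.502
outer loop
vertex -3.543 0.77 -1.636
vertex -3.61 0.347 -2.252
vertex -4.492 0.517 -1.36
endloop
endfacet
facet normal -0.355 0.789 -0.502
outer loop
vertex -4.492 0.517 -1.36
vertex -3.61 0.347 -2.252
vertex -4.559 0.095 -1.976
endloop
endfacet
facet normal -0.930 -0.248 0.271
outer loop
vertex -4.492 0.517 -1.36
vertex -4.559 0.095 -1.976
vertex -4.294 -0.206 -1.342
endloop
endfacet
facet normal 0.930 0.248 -0.270
outer loop
vertex -3.61 0.347 -2.252
vertex -3.346 0.046 -1.618
vertex -3.412 -0.376 -2.234
endloop
endfacet
facet normal -0.255 -0.094 -0.962
outer loop
vertex -3.61 0.347 -2.252
vertex -3.412 -0.376 -2.234
vertex -4.559 0.095 -1.976
endloop
endfacet
facet normal -0.255 -0.094 -0.962
outer loop
vertex -4.559 0.095 -1.976
vertex -3.412 -0.376 -2.234
vertex -4.361 -0.628 -1.958
endloop
endfacet
facet normal -0.930 -0.248 0.271
outer loop
vertex -4.559 0.095 -1.976
vertex -4.361 -0.628 -1.958
vertex -4.294 -0.206 -1.342
endloop
endfacet
facet normal 0.930 0.248 -0.270
outer loop
vertex -3.412 -0.376 -2.234
vertex -3.346 0.046 -1.618
vertex -3.148 -0.677 -1.6
endloop
endfacet
facet normal 0.100 -0.882 -0.460
outer loop
vertex -3.412 -0.376 -2.234
vertex -3.148 -0.677 -1.6
vertex -4.361 -0.628 -1.958
endloop
endfacet
facet normal 0.101 -0.881 -0.462
outer loop
vertex -4.361 -0.628 -1.958
vertex -3.148 -0.677 -1.6
vertex -4.097 -0.93 -1.324
endloop
endfacet
facet normal -0.931 -0.247 0.270
outer loop
vertex -4.361 -0.628 -1.958
vertex -4.097 -0.93 -1.324
vertex -4.294 -0.206 -1.342
endloop
endfacet
facet normal 0.930 0.248 -0.271
outer loop
vertex -3.148 -0.677 -1.6
vertex -3.346 0.046 -1.618
vertex -3.081 -0.255 -0.984
endloop
endfacet
facet normal 0.356 -0.789 0.501
outer loop
vertex -3.148 -0.677 -1.6
vertex -3.081 -0.255 -0.984
vertex -4.097 -0.93 -1.324
endloop
endfacet
facet normal 0.355 -0.788 0.503
outer loop
vertex -4.097 -0.93 -1.324
vertex -3.081 -0.255 -0.984
vertex -4.03 -0.507 -0.708
endloop
endfacet
facet normal -0.931 -0.246 0.270
outer loop
vertex -4.097 -0.93 -1.324
vertex -4.03 -0.507 -0.708
vertex -4.294 -0.206 -1.342
endloop
endfacet
facet normal -0.869 0.495 0.026
outer loop
vertex -2.103 -2.3 0.486
vertex -2.56 -3.111 0.655
vertex -2.241 -2.589 1.376
endloop
endfacet
facet normal -0.332 0.911 0.244
outer loop
vertex -2.103 -2.3 0.486
vertex -2.241 -2.589 1.376
vertex -1.408 -2.217 1.122
endloop
endfacet
facet normal 0.146 0.948 -0.284
outer loop
vertex -2.103 -2.3 0.486
vertex -1.408 -2.217 1.122
vertex -1.213 -2.51 0.244
endloop
endfacet
facet normal -0.094 0.554 -0.827
outer loop
vertex -2.103 -2.3 0.486
vertex -1.213 -2.51 0.244
vertex -1.925 -3.062 -0.045
endloop
endfacet
facet normal -0.722 0.274 -0.636
outer loop
vertex -2.103 -2.3 0.486
vertex -1.925 -3.062 -0.045
vertex -2.56 -3.111 0.655
endloop
endfacet
facet normal -0.021 0.595 0.803
outer loop
vertex -1.408 -2.217 1.122
vertex -2.241 -2.589 1.376
vertex -1.435 -2.978 1.685
endloop
endfacet
facet normal -0.889 -0.079 0.451
outer loop
vertex -2.241 -2.589 1.376
vertex -2.56 -3.111 0.655
vertex -2.147 -3.53 1.396
endloop
endfacet
facet normal -0.651 -0.436 -0.621
outer loop
vertex -2.56 -3.111 0.655
vertex -1.925 -3.062 -0.045
vertex -1.952 -3.823 0.518
endloop
endfacet
facet normal 0.365 0.017 -0.931
outer loop
vertex -1.925 -3.062 -0.045
vertex -1.213 -2.51 0.244
vertex -1.119 -3.451 0.264
endloop
endfacet
facet normal 0.755 0.654 -0.051
outer loop
vertex -1.213 -2.51 0.244
vertex -1.408 -2.217 1.122
vertex -0.8 -2.929 0.985
endloop
endfacet
facet normal 0.094 -0.554 0.827
outer loop
vertex -1.257 -3.74 1.154
vertex -1.435 -2.978 1.685
vertex -2.147 -3.53 1.396
endloop
endfacet
facet normal -0.146 -0.948 0.284
outer loop
vertex -1.257 -3.74 1.154
vertex -2.147 -3.53 1.396
vertex -1.952 -3.823 0.518
endloop
endfacet
facet normal 0.332 -0.911 -0.244
outer loop
vertex -1.257 -3.74 1.154
vertex -1.952 -3.823 0.518
vertex -1.119 -3.451 0.264
endloop
endfacet
facet normal 0.869 -0.495 -0.026
outer loop
vertex -1.257 -3.74 1.154
vertex -1.119 -3.451 0.264
vertex -0.8 -2.929 0.985
endloop
endfacet
facet normal 0.722 -0.274 0.636
outer loop
vertex -1.257 -3.74 1.154
vertex -0.8 -2.929 0.985
vertex -1.435 -2.978 1.685
endloop
endfacet
facet normal -0.365 -0.017 0.931
outer loop
vertex -2.147 -3.53 1.396
vertex -1.435 -2.978 1.685
vertex -2.241 -2.589 1.376
endloop
endfacet
facet normal -0.755 -0.654 0.051
outer loop
vertex -1.952 -3.823 0.518
vertex -2.147 -3.53 1.396
vertex -2.56 -3.111 0.655
endloop
endfacet
facet normal 0.021 -0.595 -0.803
outer loop
vertex -1.119 -3.451 0.264
vertex -1.952 -3.823 0.518
vertex -1.925 -3.062 -0.045
endloop
endfacet
facet normal 0.889 0.079 -0.451
outer loop
vertex -0.8 -2.929 0.985
vertex -1.119 -3.451 0.264
vertex -1.213 -2.51 0.244
endloop
endfacet
facet normal 0.651 0.436 0.621
outer loop
vertex -1.435 -2.978 1.685
vertex -0.8 -2.929 0.985
vertex -1.408 -2.217 1.122
endloop
endfacet

endsolid


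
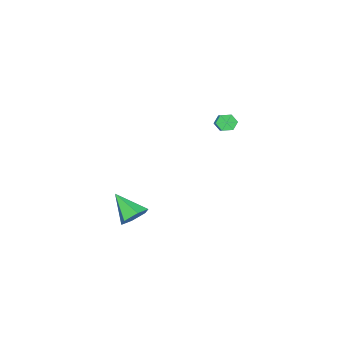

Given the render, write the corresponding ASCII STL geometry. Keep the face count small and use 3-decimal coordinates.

solid 
facet normal -0.633 -0.630 -0.449
outer loop
vertex -3.671 2.159 -0.134
vertex -4.054 2.188 0.365
vertex -4.123 2.596 -0.11
endloop
endfacet
facet normal 0.287 0.346 -0.893
outer loop
vertex -3.671 2.159 -0.134
vertex -4.123 2.596 -0.11
vertex -2.923 2.902 0.395
endloop
endfacet
facet normal 0.287 0.348 -0.893
outer loop
vertex -2.923 2.902 0.395
vertex -4.123 2.596 -0.11
vertex -3.376 3.34 0.42
endloop
endfacet
facet normal 0.634 0.630 0.448
outer loop
vertex -2.923 2.902 0.395
vertex -3.376 3.34 0.42
vertex -3.306 2.932 0.895
endloop
endfacet
facet normal -0.635 -0.629 -0.448
outer loop
vertex -4.123 2.596 -0.11
vertex -4.054 2.188 0.365
vertex -4.506 2.626 0.39
endloop
endfacet
facet normal -0.479 0.775 -0.413
outer loop
vertex -4.123 2.596 -0.11
vertex -4.506 2.626 0.39
vertex -3.376 3.34 0.42
endloop
endfacet
facet normal -0.479 0.775 -0.412
outer loop
vertex -3.376 3.34 0.42
vertex -4.506 2.626 0.39
vertex -3.759 3.369 0.919
endloop
endfacet
facet normal 0.633 0.631 0.449
outer loop
vertex -3.376 3.34 0.42
vertex -3.759 3.369 0.919
vertex -3.306 2.932 0.895
endloop
endfacet
facet normal -0.635 -0.629 -0.448
outer loop
vertex -4.506 2.626 0.39
vertex -4.054 2.188 0.365
vertex -4.437 2.218 0.865
endloop
endfacet
facet normal -0.766 0.429 0.479
outer loop
vertex -4.506 2.626 0.39
vertex -4.437 2.218 0.865
vertex -3.759 3.369 0.919
endloop
endfacet
facet normal -0.765 0.428 0.481
outer loop
vertex -3.759 3.369 0.919
vertex -4.437 2.218 0.865
vertex -3.689 2.961 1.394
endloop
endfacet
facet normal 0.633 0.631 0.449
outer loop
vertex -3.759 3.369 0.919
vertex -3.689 2.961 1.394
vertex -3.306 2.932 0.895
endloop
endfacet
facet normal -0.634 -0.630 -0.448
outer loop
vertex -4.437 2.218 0.865
vertex -4.054 2.188 0.365
vertex -3.984 1.78 0.84
endloop
endfacet
facet normal -0.287 -0.347 0.893
outer loop
vertex -4.437 2.218 0.865
vertex -3.984 1.78 0.84
vertex -3.689 2.961 1.394
endloop
endfacet
facet normal -0.288 -0.347 0.893
outer loop
vertex -3.689 2.961 1.394
vertex -3.984 1.78 0.84
vertex -3.237 2.524 1.37
endloop
endfacet
facet normal 0.633 0.630 0.449
outer loop
vertex -3.689 2.961 1.394
vertex -3.237 2.524 1.37
vertex -3.306 2.932 0.895
endloop
endfacet
facet normal -0.633 -0.631 -0.449
outer loop
vertex -3.984 1.78 0.84
vertex -4.054 2.188 0.365
vertex -3.601 1.751 0.341
endloop
endfacet
facet normal 0.479 -0.775 0.413
outer loop
vertex -3.984 1.78 0.84
vertex -3.601 1.751 0.341
vertex -3.237 2.524 1.37
endloop
endfacet
facet normal 0.478 -0.775 0.413
outer loop
vertex -3.237 2.524 1.37
vertex -3.601 1.751 0.341
vertex -2.854 2.494 0.87
endloop
endfacet
facet normal 0.635 0.629 0.448
outer loop
vertex -3.237 2.524 1.37
vertex -2.854 2.494 0.87
vertex -3.306 2.932 0.895
endloop
endfacet
facet normal -0.633 -0.631 -0.449
outer loop
vertex -3.601 1.751 0.341
vertex -4.054 2.188 0.365
vertex -3.671 2.159 -0.134
endloop
endfacet
facet normal 0.766 -0.428 -0.480
outer loop
vertex -3.601 1.751 0.341
vertex -3.671 2.159 -0.134
vertex -2.854 2.494 0.87
endloop
endfacet
facet normal 0.765 -0.429 -0.480
outer loop
vertex -2.854 2.494 0.87
vertex -3.671 2.159 -0.134
vertex -2.923 2.902 0.395
endloop
endfacet
facet normal 0.635 0.629 0.448
outer loop
vertex -2.854 2.494 0.87
vertex -2.923 2.902 0.395
vertex -3.306 2.932 0.895
endloop
endfacet
facet normal 0.036 0.764 -0.645
outer loop
vertex 4.241 2.868 -3.169
vertex 3.885 2.331 -3.825
vertex 3.329 2.819 -3.278
endloop
endfacet
facet normal -0.129 0.305 0.944
outer loop
vertex 4.241 2.868 -3.169
vertex 3.329 2.819 -3.278
vertex 3.815 0.849 -2.575
endloop
endfacet
facet normal 0.036 0.764 -0.645
outer loop
vertex 3.329 2.819 -3.278
vertex 3.885 2.331 -3.825
vertex 2.973 2.281 -3.935
endloop
endfacet
facet normal -0.866 -0.036 0.499
outer loop
vertex 3.329 2.819 -3.278
vertex 2.973 2.281 -3.935
vertex 3.815 0.849 -2.575
endloop
endfacet
facet normal 0.036 0.764 -0.645
outer loop
vertex 2.973 2.281 -3.935
vertex 3.885 2.331 -3.825
vertex 3.528 1.793 -4.482
endloop
endfacet
facet normal -0.750 -0.630 -0.199
outer loop
vertex 2.973 2.281 -3.935
vertex 3.528 1.793 -4.482
vertex 3.815 0.849 -2.575
endloop
endfacet
facet normal 0.036 0.764 -0.645
outer loop
vertex 3.528 1.793 -4.482
vertex 3.885 2.331 -3.825
vertex 4.44 1.842 -4.373
endloop
endfacet
facet normal 0.102 -0.885 -0.454
outer loop
vertex 3.528 1.793 -4.482
vertex 4.44 1.842 -4.373
vertex 3.815 0.849 -2.575
endloop
endfacet
facet normal 0.036 0.764 -0.645
outer loop
vertex 4.44 1.842 -4.373
vertex 3.885 2.331 -3.825
vertex 4.797 2.38 -3.716
endloop
endfacet
facet normal 0.838 -0.545 -0.009
outer loop
vertex 4.44 1.842 -4.373
vertex 4.797 2.38 -3.716
vertex 3.815 0.849 -2.575
endloop
endfacet
facet normal 0.036 0.764 -0.645
outer loop
vertex 4.797 2.38 -3.716
vertex 3.885 2.331 -3.825
vertex 4.241 2.868 -3.169
endloop
endfacet
facet normal 0.723 0.050 0.689
outer loop
vertex 4.797 2.38 -3.716
vertex 4.241 2.868 -3.169
vertex 3.815 0.849 -2.575
endloop
endfacet

endsolid


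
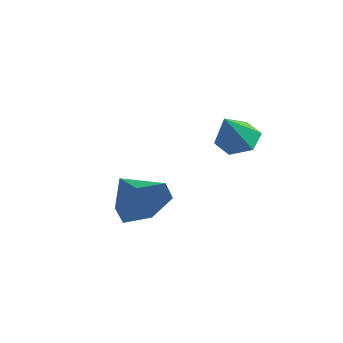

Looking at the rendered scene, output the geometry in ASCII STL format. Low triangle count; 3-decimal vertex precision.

solid 
facet normal 0.922 -0.053 -0.384
outer loop
vertex 0.698 -3.807 0.684
vertex 0.37 -3.281 -0.176
vertex 0.748 -2.748 0.659
endloop
endfacet
facet normal -0.141 0.030 0.990
outer loop
vertex 0.698 -3.807 0.684
vertex 0.748 -2.748 0.659
vertex -1.05 -3.199 0.416
endloop
endfacet
facet normal 0.922 -0.053 -0.384
outer loop
vertex 0.748 -2.748 0.659
vertex 0.37 -3.281 -0.176
vertex 0.42 -2.222 -0.201
endloop
endfacet
facet normal -0.271 0.772 0.575
outer loop
vertex 0.748 -2.748 0.659
vertex 0.42 -2.222 -0.201
vertex -1.05 -3.199 0.416
endloop
endfacet
facet normal 0.922 -0.053 -0.384
outer loop
vertex 0.42 -2.222 -0.201
vertex 0.37 -3.281 -0.176
vertex 0.042 -2.755 -1.036
endloop
endfacet
facet normal -0.602 0.768 -0.218
outer loop
vertex 0.42 -2.222 -0.201
vertex 0.042 -2.755 -1.036
vertex -1.05 -3.199 0.416
endloop
endfacet
facet normal 0.922 -0.054 -0.384
outer loop
vertex 0.042 -2.755 -1.036
vertex 0.37 -3.281 -0.176
vertex -0.009 -3.813 -1.011
endloop
endfacet
facet normal -0.803 0.025 -0.596
outer loop
vertex 0.042 -2.755 -1.036
vertex -0.009 -3.813 -1.011
vertex -1.05 -3.199 0.416
endloop
endfacet
facet normal 0.922 -0.054 -0.384
outer loop
vertex -0.009 -3.813 -1.011
vertex 0.37 -3.281 -0.176
vertex 0.319 -4.339 -0.151
endloop
endfacet
facet normal -0.673 -0.717 -0.182
outer loop
vertex -0.009 -3.813 -1.011
vertex 0.319 -4.339 -0.151
vertex -1.05 -3.199 0.416
endloop
endfacet
facet normal 0.922 -0.054 -0.384
outer loop
vertex 0.319 -4.339 -0.151
vertex 0.37 -3.281 -0.176
vertex 0.698 -3.807 0.684
endloop
endfacet
facet normal -0.342 -0.714 0.610
outer loop
vertex 0.319 -4.339 -0.151
vertex 0.698 -3.807 0.684
vertex -1.05 -3.199 0.416
endloop
endfacet
facet normal -0.308 0.594 -0.743
outer loop
vertex 3.556 -1.614 2.658
vertex 2.868 -1.631 2.929
vertex 3.341 -1.107 3.152
endloop
endfacet
facet normal 0.954 0.156 0.256
outer loop
vertex 3.556 -1.614 2.658
vertex 3.341 -1.107 3.152
vertex 3.332 -2.529 4.051
endloop
endfacet
facet normal -0.309 0.595 -0.742
outer loop
vertex 3.341 -1.107 3.152
vertex 2.868 -1.631 2.929
vertex 2.652 -1.125 3.424
endloop
endfacet
facet normal 0.305 0.508 0.806
outer loop
vertex 3.341 -1.107 3.152
vertex 2.652 -1.125 3.424
vertex 3.332 -2.529 4.051
endloop
endfacet
facet normal -0.307 0.595 -0.743
outer loop
vertex 2.652 -1.125 3.424
vertex 2.868 -1.631 2.929
vertex 2.18 -1.648 3.2
endloop
endfacet
facet normal -0.530 0.118 0.840
outer loop
vertex 2.652 -1.125 3.424
vertex 2.18 -1.648 3.2
vertex 3.332 -2.529 4.051
endloop
endfacet
facet normal -0.308 0.594 -0.743
outer loop
vertex 2.18 -1.648 3.2
vertex 2.868 -1.631 2.929
vertex 2.395 -2.155 2.706
endloop
endfacet
facet normal -0.714 -0.620 0.325
outer loop
vertex 2.18 -1.648 3.2
vertex 2.395 -2.155 2.706
vertex 3.332 -2.529 4.051
endloop
endfacet
facet normal -0.307 0.594 -0.744
outer loop
vertex 2.395 -2.155 2.706
vertex 2.868 -1.631 2.929
vertex 3.084 -2.138 2.435
endloop
endfacet
facet normal -0.065 -0.972 -0.225
outer loop
vertex 2.395 -2.155 2.706
vertex 3.084 -2.138 2.435
vertex 3.332 -2.529 4.051
endloop
endfacet
facet normal -0.308 0.594 -0.744
outer loop
vertex 3.084 -2.138 2.435
vertex 2.868 -1.631 2.929
vertex 3.556 -1.614 2.658
endloop
endfacet
facet normal 0.770 -0.583 -0.259
outer loop
vertex 3.084 -2.138 2.435
vertex 3.556 -1.614 2.658
vertex 3.332 -2.529 4.051
endloop
endfacet

endsolid


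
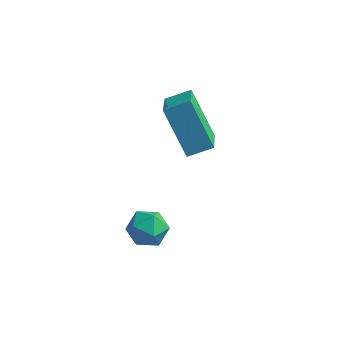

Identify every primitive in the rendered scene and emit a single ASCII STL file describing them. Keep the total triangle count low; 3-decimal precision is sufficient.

solid 
facet normal -0.350 -0.060 0.935
outer loop
vertex -3.062 1.821 -2.73
vertex -2.878 1.196 -2.701
vertex -2.466 1.666 -2.517
endloop
endfacet
facet normal -0.125 0.602 0.788
outer loop
vertex -3.062 1.821 -2.73
vertex -2.466 1.666 -2.517
vertex -2.547 2.174 -2.918
endloop
endfacet
facet normal -0.494 0.840 0.224
outer loop
vertex -3.062 1.821 -2.73
vertex -2.547 2.174 -2.918
vertex -3.01 2.017 -3.35
endloop
endfacet
facet normal -0.945 0.326 0.024
outer loop
vertex -3.062 1.821 -2.73
vertex -3.01 2.017 -3.35
vertex -3.215 1.413 -3.215
endloop
endfacet
facet normal -0.856 -0.230 0.464
outer loop
vertex -3.062 1.821 -2.73
vertex -3.215 1.413 -3.215
vertex -2.878 1.196 -2.701
endloop
endfacet
facet normal 0.563 0.566 0.603
outer loop
vertex -2.547 2.174 -2.918
vertex -2.466 1.666 -2.517
vertex -2.045 1.767 -3.005
endloop
endfacet
facet normal 0.200 -0.504 0.840
outer loop
vertex -2.466 1.666 -2.517
vertex -2.878 1.196 -2.701
vertex -2.25 1.163 -2.87
endloop
endfacet
facet normal -0.620 -0.781 0.077
outer loop
vertex -2.878 1.196 -2.701
vertex -3.215 1.413 -3.215
vertex -2.713 1.006 -3.302
endloop
endfacet
facet normal -0.764 0.117 -0.635
outer loop
vertex -3.215 1.413 -3.215
vertex -3.01 2.017 -3.35
vertex -2.794 1.514 -3.703
endloop
endfacet
facet normal -0.033 0.950 -0.310
outer loop
vertex -3.01 2.017 -3.35
vertex -2.547 2.174 -2.918
vertex -2.382 1.984 -3.519
endloop
endfacet
facet normal 0.945 -0.326 -0.024
outer loop
vertex -2.198 1.359 -3.49
vertex -2.045 1.767 -3.005
vertex -2.25 1.163 -2.87
endloop
endfacet
facet normal 0.494 -0.840 -0.224
outer loop
vertex -2.198 1.359 -3.49
vertex -2.25 1.163 -2.87
vertex -2.713 1.006 -3.302
endloop
endfacet
facet normal 0.125 -0.602 -0.788
outer loop
vertex -2.198 1.359 -3.49
vertex -2.713 1.006 -3.302
vertex -2.794 1.514 -3.703
endloop
endfacet
facet normal 0.350 0.060 -0.935
outer loop
vertex -2.198 1.359 -3.49
vertex -2.794 1.514 -3.703
vertex -2.382 1.984 -3.519
endloop
endfacet
facet normal 0.856 0.230 -0.464
outer loop
vertex -2.198 1.359 -3.49
vertex -2.382 1.984 -3.519
vertex -2.045 1.767 -3.005
endloop
endfacet
facet normal 0.764 -0.117 0.635
outer loop
vertex -2.25 1.163 -2.87
vertex -2.045 1.767 -3.005
vertex -2.466 1.666 -2.517
endloop
endfacet
facet normal 0.033 -0.950 0.310
outer loop
vertex -2.713 1.006 -3.302
vertex -2.25 1.163 -2.87
vertex -2.878 1.196 -2.701
endloop
endfacet
facet normal -0.563 -0.566 -0.603
outer loop
vertex -2.794 1.514 -3.703
vertex -2.713 1.006 -3.302
vertex -3.215 1.413 -3.215
endloop
endfacet
facet normal -0.200 0.504 -0.840
outer loop
vertex -2.382 1.984 -3.519
vertex -2.794 1.514 -3.703
vertex -3.01 2.017 -3.35
endloop
endfacet
facet normal 0.620 0.781 -0.077
outer loop
vertex -2.045 1.767 -3.005
vertex -2.382 1.984 -3.519
vertex -2.547 2.174 -2.918
endloop
endfacet
facet normal -0.537 0.270 0.799
outer loop
vertex -2.26 3.69 0.883
vertex -2.685 4.79 0.225
vertex -2.886 3.28 0.601
endloop
endfacet
facet normal 0.314 -0.815 0.487
outer loop
vertex -1.995 2.83 -0.725
vertex -2.26 3.69 0.883
vertex -2.886 3.28 0.601
endloop
endfacet
facet normal -0.536 0.270 0.799
outer loop
vertex -2.886 3.28 0.601
vertex -2.685 4.79 0.225
vertex -3.311 4.379 -0.056
endloop
endfacet
facet normal -0.783 -0.513 -0.352
outer loop
vertex -3.311 4.379 -0.056
vertex -1.995 2.83 -0.725
vertex -2.886 3.28 0.601
endloop
endfacet
facet normal 0.783 0.513 0.352
outer loop
vertex -2.26 3.69 0.883
vertex -1.794 4.34 -1.101
vertex -2.685 4.79 0.225
endloop
endfacet
facet normal 0.316 -0.814 0.487
outer loop
vertex -1.369 3.241 -0.444
vertex -2.26 3.69 0.883
vertex -1.995 2.83 -0.725
endloop
endfacet
facet normal 0.783 0.513 0.352
outer loop
vertex -1.369 3.241 -0.444
vertex -1.794 4.34 -1.101
vertex -2.26 3.69 0.883
endloop
endfacet
facet normal -0.315 0.814 -0.488
outer loop
vertex -2.685 4.79 0.225
vertex -1.794 4.34 -1.101
vertex -3.311 4.379 -0.056
endloop
endfacet
facet normal -0.783 -0.513 -0.352
outer loop
vertex -2.42 3.93 -1.383
vertex -1.995 2.83 -0.725
vertex -3.311 4.379 -0.056
endloop
endfacet
facet normal -0.314 0.815 -0.487
outer loop
vertex -3.311 4.379 -0.056
vertex -1.794 4.34 -1.101
vertex -2.42 3.93 -1.383
endloop
endfacet
facet normal 0.537 -0.271 -0.799
outer loop
vertex -2.42 3.93 -1.383
vertex -1.369 3.241 -0.444
vertex -1.995 2.83 -0.725
endloop
endfacet
facet normal 0.537 -0.270 -0.799
outer loop
vertex -1.794 4.34 -1.101
vertex -1.369 3.241 -0.444
vertex -2.42 3.93 -1.383
endloop
endfacet

endsolid


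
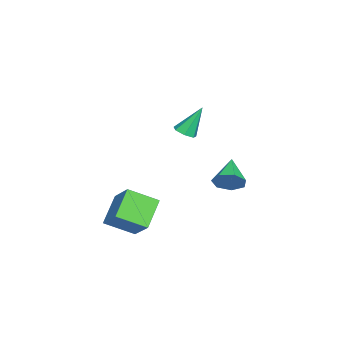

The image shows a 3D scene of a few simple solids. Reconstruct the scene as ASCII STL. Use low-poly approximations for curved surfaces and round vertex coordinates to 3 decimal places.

solid 
facet normal -0.772 0.138 0.620
outer loop
vertex 0.967 -0.185 -1.198
vertex 0.647 1.079 -1.879
vertex 0.048 -0.943 -2.174
endloop
endfacet
facet normal 0.217 -0.859 0.463
outer loop
vertex 1.253 -1.159 -3.141
vertex 0.967 -0.185 -1.198
vertex 0.048 -0.943 -2.174
endloop
endfacet
facet normal -0.772 0.138 0.620
outer loop
vertex 0.048 -0.943 -2.174
vertex 0.647 1.079 -1.879
vertex -0.272 0.32 -2.854
endloop
endfacet
facet normal -0.597 -0.492 -0.634
outer loop
vertex -0.272 0.32 -2.854
vertex 1.253 -1.159 -3.141
vertex 0.048 -0.943 -2.174
endloop
endfacet
facet normal 0.597 0.492 0.634
outer loop
vertex 0.967 -0.185 -1.198
vertex 1.852 0.863 -2.846
vertex 0.647 1.079 -1.879
endloop
endfacet
facet normal 0.219 -0.859 0.463
outer loop
vertex 2.172 -0.4 -2.166
vertex 0.967 -0.185 -1.198
vertex 1.253 -1.159 -3.141
endloop
endfacet
facet normal 0.597 0.492 0.634
outer loop
vertex 2.172 -0.4 -2.166
vertex 1.852 0.863 -2.846
vertex 0.967 -0.185 -1.198
endloop
endfacet
facet normal -0.218 0.859 -0.463
outer loop
vertex 0.647 1.079 -1.879
vertex 1.852 0.863 -2.846
vertex -0.272 0.32 -2.854
endloop
endfacet
facet normal -0.597 -0.492 -0.634
outer loop
vertex 0.933 0.105 -3.822
vertex 1.253 -1.159 -3.141
vertex -0.272 0.32 -2.854
endloop
endfacet
facet normal -0.218 0.860 -0.462
outer loop
vertex -0.272 0.32 -2.854
vertex 1.852 0.863 -2.846
vertex 0.933 0.105 -3.822
endloop
endfacet
facet normal 0.772 -0.139 -0.620
outer loop
vertex 0.933 0.105 -3.822
vertex 2.172 -0.4 -2.166
vertex 1.253 -1.159 -3.141
endloop
endfacet
facet normal 0.772 -0.138 -0.620
outer loop
vertex 1.852 0.863 -2.846
vertex 2.172 -0.4 -2.166
vertex 0.933 0.105 -3.822
endloop
endfacet
facet normal 0.875 0.085 -0.476
outer loop
vertex -1.277 3.824 -1.072
vertex -1.588 3.543 -1.694
vertex -1.54 4.26 -1.478
endloop
endfacet
facet normal -0.120 0.637 0.762
outer loop
vertex -1.277 3.824 -1.072
vertex -1.54 4.26 -1.478
vertex -2.892 3.417 -0.986
endloop
endfacet
facet normal 0.876 0.084 -0.474
outer loop
vertex -1.54 4.26 -1.478
vertex -1.588 3.543 -1.694
vertex -1.838 4.155 -2.047
endloop
endfacet
facet normal -0.499 0.860 0.103
outer loop
vertex -1.54 4.26 -1.478
vertex -1.838 4.155 -2.047
vertex -2.892 3.417 -0.986
endloop
endfacet
facet normal 0.876 0.084 -0.475
outer loop
vertex -1.838 4.155 -2.047
vertex -1.588 3.543 -1.694
vertex -1.948 3.59 -2.35
endloop
endfacet
facet normal -0.774 0.410 -0.483
outer loop
vertex -1.838 4.155 -2.047
vertex -1.948 3.59 -2.35
vertex -2.892 3.417 -0.986
endloop
endfacet
facet normal 0.876 0.084 -0.475
outer loop
vertex -1.948 3.59 -2.35
vertex -1.588 3.543 -1.694
vertex -1.787 2.989 -2.159
endloop
endfacet
facet normal -0.739 -0.376 -0.559
outer loop
vertex -1.948 3.59 -2.35
vertex -1.787 2.989 -2.159
vertex -2.892 3.417 -0.986
endloop
endfacet
facet normal 0.875 0.085 -0.476
outer loop
vertex -1.787 2.989 -2.159
vertex -1.588 3.543 -1.694
vertex -1.475 2.805 -1.618
endloop
endfacet
facet normal -0.420 -0.905 -0.066
outer loop
vertex -1.787 2.989 -2.159
vertex -1.475 2.805 -1.618
vertex -2.892 3.417 -0.986
endloop
endfacet
facet normal 0.875 0.085 -0.476
outer loop
vertex -1.475 2.805 -1.618
vertex -1.588 3.543 -1.694
vertex -1.248 3.177 -1.134
endloop
endfacet
facet normal -0.057 -0.778 0.625
outer loop
vertex -1.475 2.805 -1.618
vertex -1.248 3.177 -1.134
vertex -2.892 3.417 -0.986
endloop
endfacet
facet normal 0.875 0.085 -0.476
outer loop
vertex -1.248 3.177 -1.134
vertex -1.588 3.543 -1.694
vertex -1.277 3.824 -1.072
endloop
endfacet
facet normal 0.076 -0.092 0.993
outer loop
vertex -1.248 3.177 -1.134
vertex -1.277 3.824 -1.072
vertex -2.892 3.417 -0.986
endloop
endfacet
facet normal 0.236 -0.432 -0.870
outer loop
vertex 0.083 2.364 1.614
vertex -0.212 1.943 1.743
vertex -0.358 2.383 1.485
endloop
endfacet
facet normal 0.079 0.989 -0.124
outer loop
vertex 0.083 2.364 1.614
vertex -0.358 2.383 1.485
vertex -0.568 2.597 3.057
endloop
endfacet
facet normal 0.236 -0.432 -0.870
outer loop
vertex -0.358 2.383 1.485
vertex -0.212 1.943 1.743
vertex -0.689 2.071 1.55
endloop
endfacet
facet normal -0.693 0.696 -0.187
outer loop
vertex -0.358 2.383 1.485
vertex -0.689 2.071 1.55
vertex -0.568 2.597 3.057
endloop
endfacet
facet normal 0.235 -0.434 -0.870
outer loop
vertex -0.689 2.071 1.55
vertex -0.212 1.943 1.743
vertex -0.662 1.663 1.761
endloop
endfacet
facet normal -0.996 -0.021 0.087
outer loop
vertex -0.689 2.071 1.55
vertex -0.662 1.663 1.761
vertex -0.568 2.597 3.057
endloop
endfacet
facet normal 0.235 -0.434 -0.870
outer loop
vertex -0.662 1.663 1.761
vertex -0.212 1.943 1.743
vertex -0.296 1.466 1.958
endloop
endfacet
facet normal -0.603 -0.626 0.495
outer loop
vertex -0.662 1.663 1.761
vertex -0.296 1.466 1.958
vertex -0.568 2.597 3.057
endloop
endfacet
facet normal 0.236 -0.434 -0.870
outer loop
vertex -0.296 1.466 1.958
vertex -0.212 1.943 1.743
vertex 0.133 1.629 1.993
endloop
endfacet
facet normal 0.191 -0.660 0.727
outer loop
vertex -0.296 1.466 1.958
vertex 0.133 1.629 1.993
vertex -0.568 2.597 3.057
endloop
endfacet
facet normal 0.236 -0.433 -0.870
outer loop
vertex 0.133 1.629 1.993
vertex -0.212 1.943 1.743
vertex 0.302 2.028 1.84
endloop
endfacet
facet normal 0.787 -0.100 0.609
outer loop
vertex 0.133 1.629 1.993
vertex 0.302 2.028 1.84
vertex -0.568 2.597 3.057
endloop
endfacet
facet normal 0.236 -0.432 -0.871
outer loop
vertex 0.302 2.028 1.84
vertex -0.212 1.943 1.743
vertex 0.083 2.364 1.614
endloop
endfacet
facet normal 0.737 0.635 0.230
outer loop
vertex 0.302 2.028 1.84
vertex 0.083 2.364 1.614
vertex -0.568 2.597 3.057
endloop
endfacet

endsolid
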